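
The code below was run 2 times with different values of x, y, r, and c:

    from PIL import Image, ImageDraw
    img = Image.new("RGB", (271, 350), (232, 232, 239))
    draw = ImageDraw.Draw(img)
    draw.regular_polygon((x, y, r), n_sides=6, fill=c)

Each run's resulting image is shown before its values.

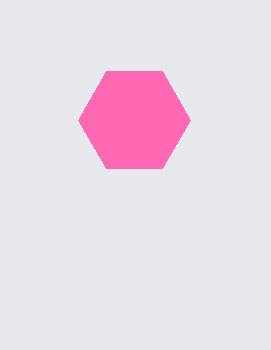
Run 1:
x = 134, y = 120, r = 56, c = 'hotpink'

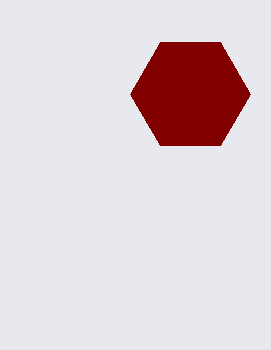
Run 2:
x = 190, y = 94, r = 60, c = 'maroon'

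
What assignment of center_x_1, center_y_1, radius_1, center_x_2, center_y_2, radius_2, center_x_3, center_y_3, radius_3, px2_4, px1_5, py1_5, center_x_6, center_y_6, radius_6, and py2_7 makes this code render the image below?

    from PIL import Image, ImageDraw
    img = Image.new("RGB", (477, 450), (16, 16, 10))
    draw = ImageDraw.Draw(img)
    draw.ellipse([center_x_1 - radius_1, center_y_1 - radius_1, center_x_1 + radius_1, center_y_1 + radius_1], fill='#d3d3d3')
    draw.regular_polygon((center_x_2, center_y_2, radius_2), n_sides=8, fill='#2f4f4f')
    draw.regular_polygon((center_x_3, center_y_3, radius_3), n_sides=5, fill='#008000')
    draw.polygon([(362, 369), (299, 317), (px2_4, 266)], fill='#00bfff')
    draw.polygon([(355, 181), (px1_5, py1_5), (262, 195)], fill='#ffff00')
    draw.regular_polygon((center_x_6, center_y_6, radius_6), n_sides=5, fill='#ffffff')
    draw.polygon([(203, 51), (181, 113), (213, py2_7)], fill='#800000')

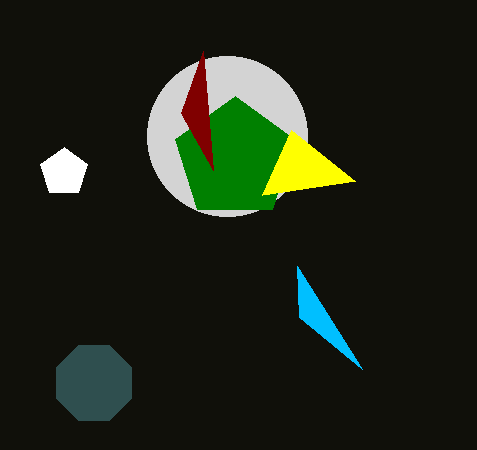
center_x_1 = 227; center_y_1 = 136; radius_1 = 80; center_x_2 = 94; center_y_2 = 383; radius_2 = 41; center_x_3 = 235; center_y_3 = 159; radius_3 = 63; px2_4 = 297; px1_5 = 291; py1_5 = 130; center_x_6 = 64; center_y_6 = 172; radius_6 = 25; py2_7 = 170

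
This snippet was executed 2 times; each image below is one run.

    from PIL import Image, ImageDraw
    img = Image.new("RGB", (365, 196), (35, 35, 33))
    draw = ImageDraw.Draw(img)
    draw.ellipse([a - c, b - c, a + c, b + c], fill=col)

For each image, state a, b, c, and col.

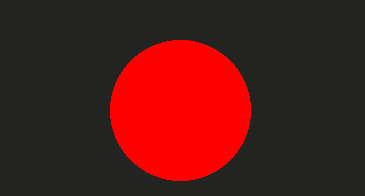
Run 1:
a = 180, b = 110, c = 70, col = 'red'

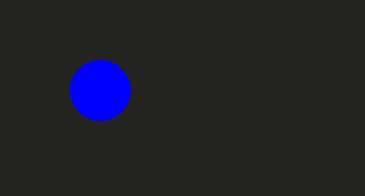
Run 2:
a = 100; b = 90; c = 30; col = 'blue'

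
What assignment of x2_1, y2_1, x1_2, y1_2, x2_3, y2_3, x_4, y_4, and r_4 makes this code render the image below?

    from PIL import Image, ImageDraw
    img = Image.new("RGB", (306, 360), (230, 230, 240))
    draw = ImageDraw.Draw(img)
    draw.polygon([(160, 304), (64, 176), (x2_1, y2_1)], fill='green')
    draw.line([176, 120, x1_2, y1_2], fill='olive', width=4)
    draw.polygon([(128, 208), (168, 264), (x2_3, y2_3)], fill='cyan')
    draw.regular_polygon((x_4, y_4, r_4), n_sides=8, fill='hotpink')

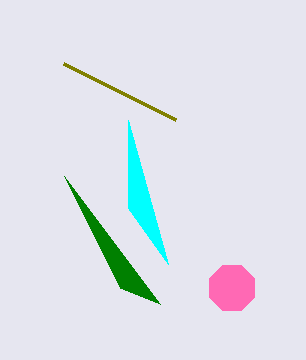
x2_1 = 120; y2_1 = 288; x1_2 = 64; y1_2 = 64; x2_3 = 128; y2_3 = 120; x_4 = 232; y_4 = 288; r_4 = 24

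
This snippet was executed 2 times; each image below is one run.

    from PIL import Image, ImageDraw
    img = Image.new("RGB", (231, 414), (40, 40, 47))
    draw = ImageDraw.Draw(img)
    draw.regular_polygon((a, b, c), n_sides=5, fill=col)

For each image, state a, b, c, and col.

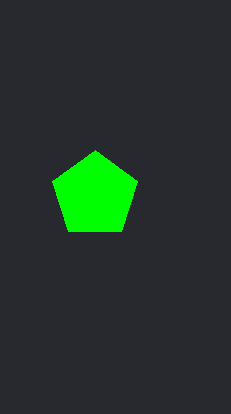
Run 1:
a = 95, b = 195, c = 45, col = 'lime'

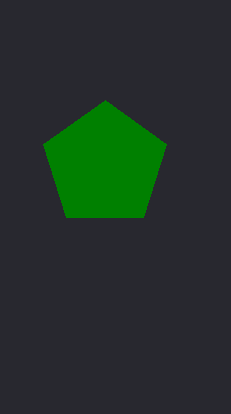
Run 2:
a = 105; b = 165; c = 65; col = 'green'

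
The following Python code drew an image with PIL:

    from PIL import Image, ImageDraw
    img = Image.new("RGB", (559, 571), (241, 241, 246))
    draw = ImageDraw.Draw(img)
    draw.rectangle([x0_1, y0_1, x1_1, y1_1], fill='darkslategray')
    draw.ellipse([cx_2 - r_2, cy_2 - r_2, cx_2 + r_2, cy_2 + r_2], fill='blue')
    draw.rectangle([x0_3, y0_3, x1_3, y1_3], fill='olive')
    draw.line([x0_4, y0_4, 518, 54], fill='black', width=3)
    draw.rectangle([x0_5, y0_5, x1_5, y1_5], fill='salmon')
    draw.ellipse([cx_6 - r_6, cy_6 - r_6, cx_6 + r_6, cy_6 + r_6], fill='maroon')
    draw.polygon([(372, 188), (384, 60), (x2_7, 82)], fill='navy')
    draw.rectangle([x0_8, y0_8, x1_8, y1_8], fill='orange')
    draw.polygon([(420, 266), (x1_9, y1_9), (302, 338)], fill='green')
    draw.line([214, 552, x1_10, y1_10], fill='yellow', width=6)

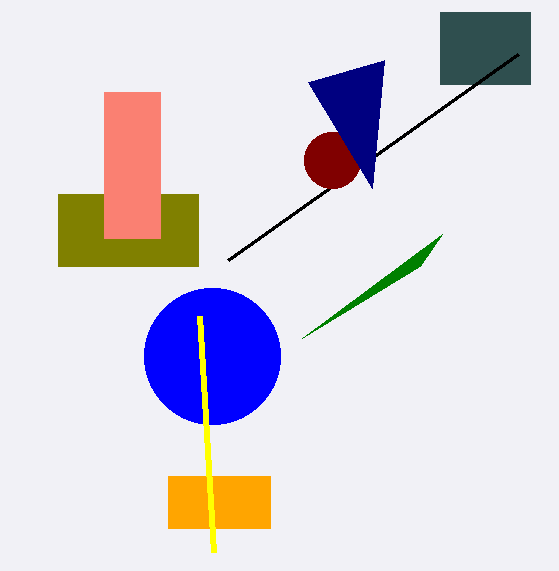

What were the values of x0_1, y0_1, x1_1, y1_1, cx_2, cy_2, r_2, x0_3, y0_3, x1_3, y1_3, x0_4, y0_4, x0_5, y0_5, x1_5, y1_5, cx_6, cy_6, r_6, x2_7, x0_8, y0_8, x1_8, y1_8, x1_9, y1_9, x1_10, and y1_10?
x0_1 = 440; y0_1 = 12; x1_1 = 530; y1_1 = 84; cx_2 = 212; cy_2 = 356; r_2 = 68; x0_3 = 58; y0_3 = 194; x1_3 = 198; y1_3 = 266; x0_4 = 228; y0_4 = 260; x0_5 = 104; y0_5 = 92; x1_5 = 160; y1_5 = 238; cx_6 = 332; cy_6 = 160; r_6 = 28; x2_7 = 308; x0_8 = 168; y0_8 = 476; x1_8 = 270; y1_8 = 528; x1_9 = 442; y1_9 = 234; x1_10 = 200; y1_10 = 316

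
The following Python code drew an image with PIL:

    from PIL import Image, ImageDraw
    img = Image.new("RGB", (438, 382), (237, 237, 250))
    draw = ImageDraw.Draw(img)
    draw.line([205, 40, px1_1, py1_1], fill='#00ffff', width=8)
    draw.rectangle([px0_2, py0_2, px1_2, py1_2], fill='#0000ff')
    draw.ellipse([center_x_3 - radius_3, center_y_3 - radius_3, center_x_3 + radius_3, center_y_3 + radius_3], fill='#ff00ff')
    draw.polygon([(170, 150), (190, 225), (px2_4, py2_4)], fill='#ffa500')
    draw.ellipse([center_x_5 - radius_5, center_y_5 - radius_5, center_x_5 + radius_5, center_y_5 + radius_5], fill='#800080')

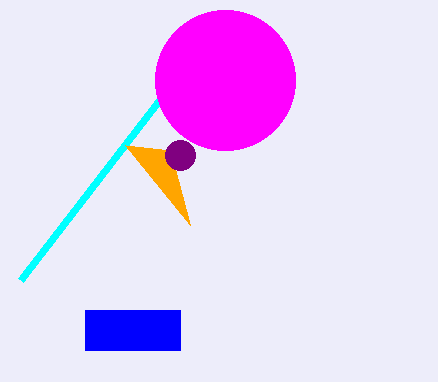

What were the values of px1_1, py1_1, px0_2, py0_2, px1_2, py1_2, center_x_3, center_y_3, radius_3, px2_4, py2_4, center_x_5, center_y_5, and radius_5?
px1_1 = 20
py1_1 = 280
px0_2 = 85
py0_2 = 310
px1_2 = 180
py1_2 = 350
center_x_3 = 225
center_y_3 = 80
radius_3 = 70
px2_4 = 125
py2_4 = 145
center_x_5 = 180
center_y_5 = 155
radius_5 = 15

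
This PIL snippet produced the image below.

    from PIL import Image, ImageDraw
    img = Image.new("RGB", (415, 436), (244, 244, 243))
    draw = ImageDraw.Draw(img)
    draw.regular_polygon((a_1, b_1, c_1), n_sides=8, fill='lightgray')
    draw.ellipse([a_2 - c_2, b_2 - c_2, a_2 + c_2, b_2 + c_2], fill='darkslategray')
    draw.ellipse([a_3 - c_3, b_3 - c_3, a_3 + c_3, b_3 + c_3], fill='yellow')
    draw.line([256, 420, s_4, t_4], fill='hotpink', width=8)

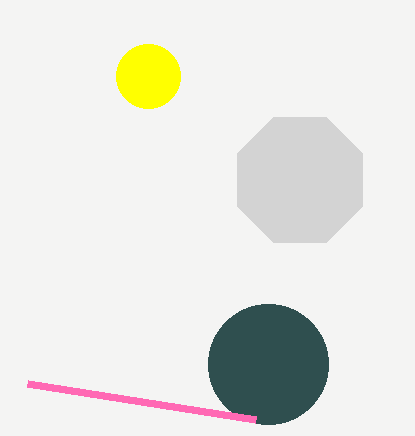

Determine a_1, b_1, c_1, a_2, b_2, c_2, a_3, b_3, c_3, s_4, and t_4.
a_1 = 300, b_1 = 180, c_1 = 68, a_2 = 268, b_2 = 364, c_2 = 60, a_3 = 148, b_3 = 76, c_3 = 32, s_4 = 28, t_4 = 384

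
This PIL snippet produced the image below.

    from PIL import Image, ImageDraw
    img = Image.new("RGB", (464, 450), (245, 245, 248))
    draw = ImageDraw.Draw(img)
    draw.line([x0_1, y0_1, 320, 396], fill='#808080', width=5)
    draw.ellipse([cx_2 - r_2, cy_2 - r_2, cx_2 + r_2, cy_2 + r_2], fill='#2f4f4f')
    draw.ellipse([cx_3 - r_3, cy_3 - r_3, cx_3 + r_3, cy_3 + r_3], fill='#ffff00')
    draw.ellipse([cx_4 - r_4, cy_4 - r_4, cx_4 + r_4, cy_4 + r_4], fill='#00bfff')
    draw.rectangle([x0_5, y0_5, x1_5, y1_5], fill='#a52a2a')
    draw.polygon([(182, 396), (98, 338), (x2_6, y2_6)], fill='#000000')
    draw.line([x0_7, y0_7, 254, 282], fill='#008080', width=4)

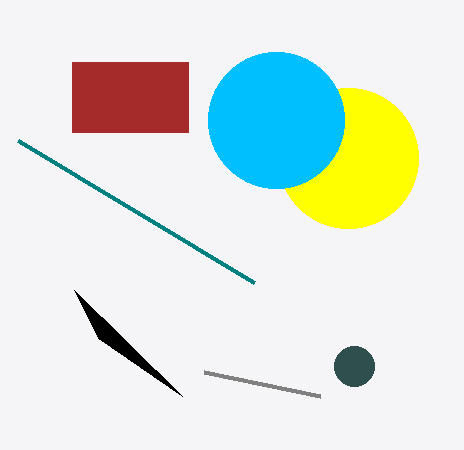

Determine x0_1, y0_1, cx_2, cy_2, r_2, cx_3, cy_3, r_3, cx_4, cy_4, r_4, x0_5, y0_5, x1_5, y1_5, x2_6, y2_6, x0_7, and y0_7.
x0_1 = 204, y0_1 = 372, cx_2 = 354, cy_2 = 366, r_2 = 20, cx_3 = 348, cy_3 = 158, r_3 = 70, cx_4 = 276, cy_4 = 120, r_4 = 68, x0_5 = 72, y0_5 = 62, x1_5 = 188, y1_5 = 132, x2_6 = 74, y2_6 = 290, x0_7 = 18, y0_7 = 140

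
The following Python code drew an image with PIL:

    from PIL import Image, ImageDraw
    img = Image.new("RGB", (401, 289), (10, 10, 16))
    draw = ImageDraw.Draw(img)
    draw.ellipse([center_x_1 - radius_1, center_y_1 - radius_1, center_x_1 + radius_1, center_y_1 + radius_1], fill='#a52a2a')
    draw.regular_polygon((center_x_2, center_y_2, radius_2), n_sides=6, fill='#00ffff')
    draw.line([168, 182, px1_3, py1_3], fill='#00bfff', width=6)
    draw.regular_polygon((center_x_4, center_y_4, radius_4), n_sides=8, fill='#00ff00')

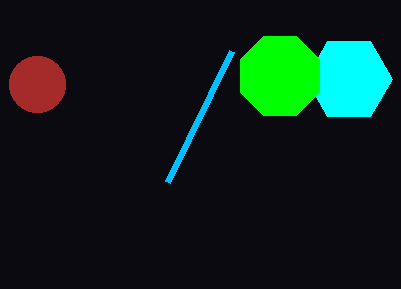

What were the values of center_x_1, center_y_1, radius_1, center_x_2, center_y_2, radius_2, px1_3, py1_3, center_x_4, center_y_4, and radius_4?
center_x_1 = 37; center_y_1 = 84; radius_1 = 28; center_x_2 = 349; center_y_2 = 79; radius_2 = 43; px1_3 = 232; py1_3 = 51; center_x_4 = 280; center_y_4 = 76; radius_4 = 43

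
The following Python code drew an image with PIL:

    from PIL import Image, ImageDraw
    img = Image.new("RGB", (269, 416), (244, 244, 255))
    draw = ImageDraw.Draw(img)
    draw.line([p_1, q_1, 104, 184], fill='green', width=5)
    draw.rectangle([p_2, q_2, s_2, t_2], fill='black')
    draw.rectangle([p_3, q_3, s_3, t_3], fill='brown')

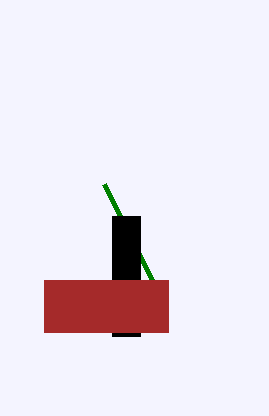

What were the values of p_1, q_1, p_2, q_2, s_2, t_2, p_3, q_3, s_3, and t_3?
p_1 = 152, q_1 = 280, p_2 = 112, q_2 = 216, s_2 = 140, t_2 = 336, p_3 = 44, q_3 = 280, s_3 = 168, t_3 = 332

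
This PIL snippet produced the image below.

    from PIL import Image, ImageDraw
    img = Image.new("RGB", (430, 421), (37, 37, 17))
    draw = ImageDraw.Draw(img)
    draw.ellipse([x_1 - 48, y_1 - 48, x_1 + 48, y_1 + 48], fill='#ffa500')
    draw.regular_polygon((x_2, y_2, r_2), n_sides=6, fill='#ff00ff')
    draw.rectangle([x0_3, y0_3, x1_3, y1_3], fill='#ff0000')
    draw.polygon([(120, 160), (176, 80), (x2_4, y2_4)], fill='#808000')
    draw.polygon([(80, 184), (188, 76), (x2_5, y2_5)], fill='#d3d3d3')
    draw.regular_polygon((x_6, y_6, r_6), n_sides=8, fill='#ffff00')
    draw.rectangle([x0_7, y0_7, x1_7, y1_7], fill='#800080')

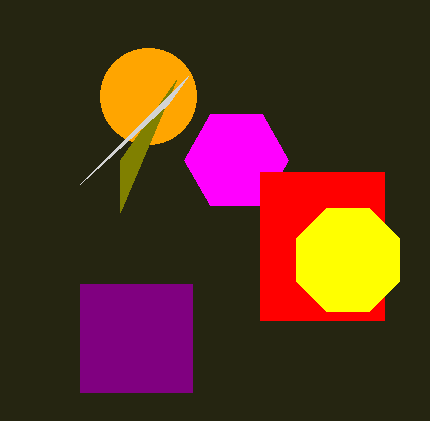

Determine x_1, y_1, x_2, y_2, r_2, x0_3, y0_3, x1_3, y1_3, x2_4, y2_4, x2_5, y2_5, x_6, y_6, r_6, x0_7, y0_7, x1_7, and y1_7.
x_1 = 148, y_1 = 96, x_2 = 236, y_2 = 160, r_2 = 52, x0_3 = 260, y0_3 = 172, x1_3 = 384, y1_3 = 320, x2_4 = 120, y2_4 = 212, x2_5 = 168, y2_5 = 104, x_6 = 348, y_6 = 260, r_6 = 56, x0_7 = 80, y0_7 = 284, x1_7 = 192, y1_7 = 392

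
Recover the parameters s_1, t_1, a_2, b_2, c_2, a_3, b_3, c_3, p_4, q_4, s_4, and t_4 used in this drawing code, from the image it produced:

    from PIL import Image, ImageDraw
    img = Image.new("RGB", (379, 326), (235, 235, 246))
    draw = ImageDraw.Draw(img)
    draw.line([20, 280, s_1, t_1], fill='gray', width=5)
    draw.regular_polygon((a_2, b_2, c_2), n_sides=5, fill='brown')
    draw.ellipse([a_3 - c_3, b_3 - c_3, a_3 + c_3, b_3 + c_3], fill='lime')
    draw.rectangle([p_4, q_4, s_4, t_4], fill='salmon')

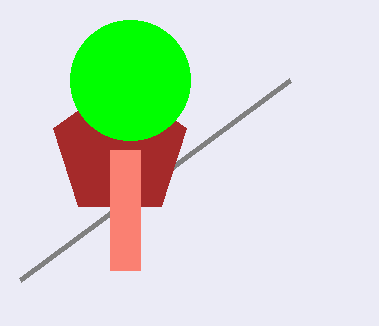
s_1 = 290; t_1 = 80; a_2 = 120; b_2 = 150; c_2 = 70; a_3 = 130; b_3 = 80; c_3 = 60; p_4 = 110; q_4 = 150; s_4 = 140; t_4 = 270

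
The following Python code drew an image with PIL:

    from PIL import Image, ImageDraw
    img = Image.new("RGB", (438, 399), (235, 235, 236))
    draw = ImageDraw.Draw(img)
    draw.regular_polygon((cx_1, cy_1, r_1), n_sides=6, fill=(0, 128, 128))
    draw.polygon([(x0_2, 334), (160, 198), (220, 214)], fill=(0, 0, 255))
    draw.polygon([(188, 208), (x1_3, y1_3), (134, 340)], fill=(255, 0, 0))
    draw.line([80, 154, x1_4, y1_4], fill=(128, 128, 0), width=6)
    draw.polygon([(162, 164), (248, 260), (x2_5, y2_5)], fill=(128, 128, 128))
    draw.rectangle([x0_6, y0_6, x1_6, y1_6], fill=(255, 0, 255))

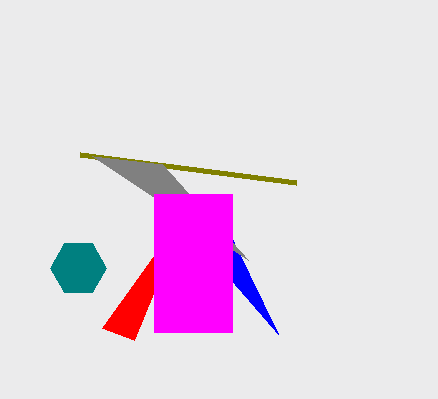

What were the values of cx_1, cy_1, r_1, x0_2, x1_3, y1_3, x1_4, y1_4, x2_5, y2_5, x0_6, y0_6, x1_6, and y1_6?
cx_1 = 78, cy_1 = 268, r_1 = 28, x0_2 = 278, x1_3 = 102, y1_3 = 328, x1_4 = 296, y1_4 = 182, x2_5 = 92, y2_5 = 156, x0_6 = 154, y0_6 = 194, x1_6 = 232, y1_6 = 332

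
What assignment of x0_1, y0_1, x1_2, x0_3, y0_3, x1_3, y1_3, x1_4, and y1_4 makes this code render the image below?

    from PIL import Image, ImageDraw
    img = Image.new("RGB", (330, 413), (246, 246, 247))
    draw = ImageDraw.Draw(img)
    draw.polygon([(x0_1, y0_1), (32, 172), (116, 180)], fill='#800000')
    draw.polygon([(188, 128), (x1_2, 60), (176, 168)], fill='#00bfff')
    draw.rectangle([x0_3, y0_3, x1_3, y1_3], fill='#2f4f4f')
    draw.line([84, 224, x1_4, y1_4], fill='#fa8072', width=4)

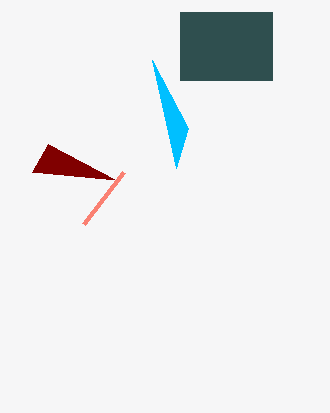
x0_1 = 48
y0_1 = 144
x1_2 = 152
x0_3 = 180
y0_3 = 12
x1_3 = 272
y1_3 = 80
x1_4 = 124
y1_4 = 172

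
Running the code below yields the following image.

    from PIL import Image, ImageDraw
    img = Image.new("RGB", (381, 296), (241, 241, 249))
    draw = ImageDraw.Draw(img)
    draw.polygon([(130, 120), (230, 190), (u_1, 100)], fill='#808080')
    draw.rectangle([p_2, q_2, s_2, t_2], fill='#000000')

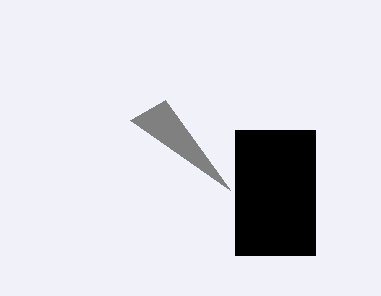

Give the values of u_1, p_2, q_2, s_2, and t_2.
u_1 = 165
p_2 = 235
q_2 = 130
s_2 = 315
t_2 = 255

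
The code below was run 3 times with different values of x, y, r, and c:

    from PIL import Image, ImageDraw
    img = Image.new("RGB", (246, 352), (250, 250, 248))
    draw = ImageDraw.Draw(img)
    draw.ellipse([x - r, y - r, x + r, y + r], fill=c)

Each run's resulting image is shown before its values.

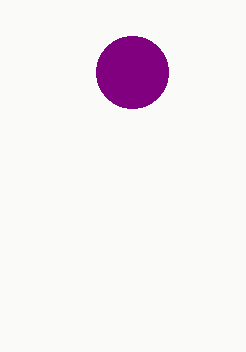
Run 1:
x = 132, y = 72, r = 36, c = 'purple'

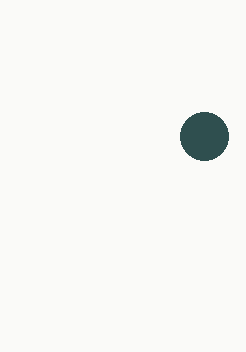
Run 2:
x = 204, y = 136, r = 24, c = 'darkslategray'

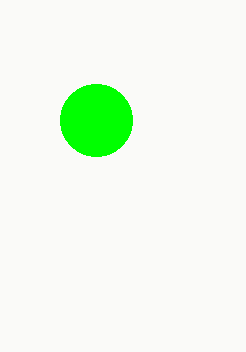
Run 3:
x = 96
y = 120
r = 36
c = 'lime'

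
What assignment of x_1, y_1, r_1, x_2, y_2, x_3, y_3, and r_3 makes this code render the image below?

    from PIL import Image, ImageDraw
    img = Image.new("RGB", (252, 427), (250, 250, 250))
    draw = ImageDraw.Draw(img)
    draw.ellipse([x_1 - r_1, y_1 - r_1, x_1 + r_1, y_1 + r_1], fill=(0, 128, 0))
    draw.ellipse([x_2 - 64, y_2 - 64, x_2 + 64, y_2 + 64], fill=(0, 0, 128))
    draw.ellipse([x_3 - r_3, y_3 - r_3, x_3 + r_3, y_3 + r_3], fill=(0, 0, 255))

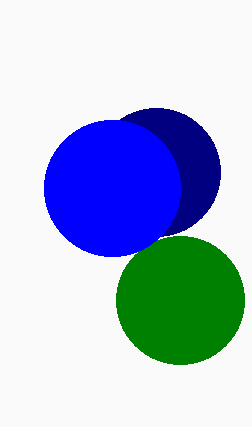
x_1 = 180, y_1 = 300, r_1 = 64, x_2 = 156, y_2 = 172, x_3 = 112, y_3 = 188, r_3 = 68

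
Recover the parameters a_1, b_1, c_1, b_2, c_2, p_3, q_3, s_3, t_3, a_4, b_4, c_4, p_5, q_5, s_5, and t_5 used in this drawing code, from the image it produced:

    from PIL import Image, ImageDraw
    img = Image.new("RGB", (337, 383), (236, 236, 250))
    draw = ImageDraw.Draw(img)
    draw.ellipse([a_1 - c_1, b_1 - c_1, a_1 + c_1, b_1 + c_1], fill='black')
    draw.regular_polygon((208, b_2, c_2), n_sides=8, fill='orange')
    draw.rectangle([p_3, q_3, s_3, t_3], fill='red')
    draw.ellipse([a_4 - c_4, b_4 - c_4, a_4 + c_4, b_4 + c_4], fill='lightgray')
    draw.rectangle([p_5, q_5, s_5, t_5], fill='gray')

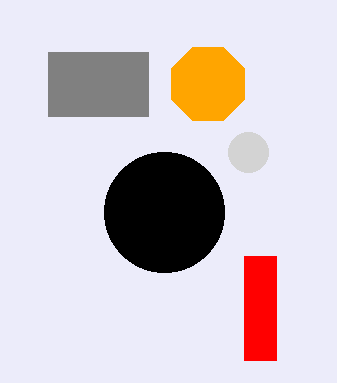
a_1 = 164
b_1 = 212
c_1 = 60
b_2 = 84
c_2 = 40
p_3 = 244
q_3 = 256
s_3 = 276
t_3 = 360
a_4 = 248
b_4 = 152
c_4 = 20
p_5 = 48
q_5 = 52
s_5 = 148
t_5 = 116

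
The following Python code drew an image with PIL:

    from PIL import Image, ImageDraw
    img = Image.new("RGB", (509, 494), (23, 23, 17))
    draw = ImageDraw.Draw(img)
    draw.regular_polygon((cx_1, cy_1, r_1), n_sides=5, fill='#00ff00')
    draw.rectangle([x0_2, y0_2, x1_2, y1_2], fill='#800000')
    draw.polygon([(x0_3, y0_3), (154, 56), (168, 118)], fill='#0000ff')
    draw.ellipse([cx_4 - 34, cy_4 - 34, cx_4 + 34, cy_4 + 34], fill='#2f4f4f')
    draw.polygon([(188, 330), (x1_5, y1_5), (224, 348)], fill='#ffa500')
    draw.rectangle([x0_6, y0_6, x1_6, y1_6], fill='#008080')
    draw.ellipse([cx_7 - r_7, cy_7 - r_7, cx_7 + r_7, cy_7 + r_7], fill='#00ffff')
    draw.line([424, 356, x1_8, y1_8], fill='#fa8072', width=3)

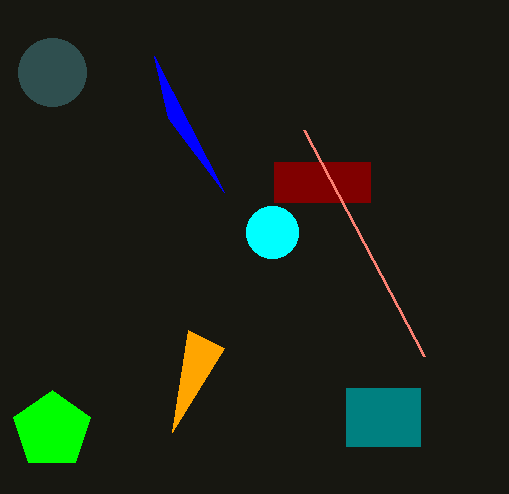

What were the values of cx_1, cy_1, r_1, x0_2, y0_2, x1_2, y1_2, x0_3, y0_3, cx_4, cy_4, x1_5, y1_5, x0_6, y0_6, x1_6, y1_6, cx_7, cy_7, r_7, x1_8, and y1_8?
cx_1 = 52, cy_1 = 430, r_1 = 40, x0_2 = 274, y0_2 = 162, x1_2 = 370, y1_2 = 202, x0_3 = 224, y0_3 = 192, cx_4 = 52, cy_4 = 72, x1_5 = 172, y1_5 = 432, x0_6 = 346, y0_6 = 388, x1_6 = 420, y1_6 = 446, cx_7 = 272, cy_7 = 232, r_7 = 26, x1_8 = 304, y1_8 = 130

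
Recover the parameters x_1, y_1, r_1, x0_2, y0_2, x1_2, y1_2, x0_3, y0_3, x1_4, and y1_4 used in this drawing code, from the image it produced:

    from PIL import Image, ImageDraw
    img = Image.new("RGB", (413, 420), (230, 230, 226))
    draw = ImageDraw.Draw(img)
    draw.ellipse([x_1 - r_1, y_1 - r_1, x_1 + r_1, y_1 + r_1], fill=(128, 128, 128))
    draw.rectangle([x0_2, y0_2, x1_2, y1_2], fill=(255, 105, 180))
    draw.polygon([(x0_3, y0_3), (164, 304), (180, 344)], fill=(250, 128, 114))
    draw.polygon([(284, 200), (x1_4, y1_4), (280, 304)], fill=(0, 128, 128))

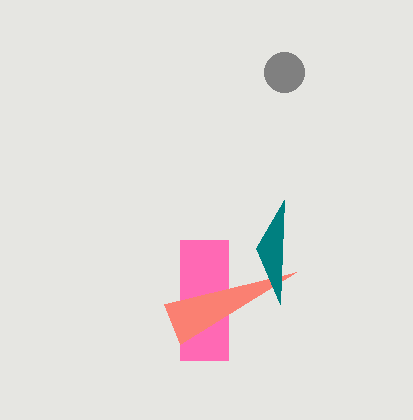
x_1 = 284; y_1 = 72; r_1 = 20; x0_2 = 180; y0_2 = 240; x1_2 = 228; y1_2 = 360; x0_3 = 296; y0_3 = 272; x1_4 = 256; y1_4 = 248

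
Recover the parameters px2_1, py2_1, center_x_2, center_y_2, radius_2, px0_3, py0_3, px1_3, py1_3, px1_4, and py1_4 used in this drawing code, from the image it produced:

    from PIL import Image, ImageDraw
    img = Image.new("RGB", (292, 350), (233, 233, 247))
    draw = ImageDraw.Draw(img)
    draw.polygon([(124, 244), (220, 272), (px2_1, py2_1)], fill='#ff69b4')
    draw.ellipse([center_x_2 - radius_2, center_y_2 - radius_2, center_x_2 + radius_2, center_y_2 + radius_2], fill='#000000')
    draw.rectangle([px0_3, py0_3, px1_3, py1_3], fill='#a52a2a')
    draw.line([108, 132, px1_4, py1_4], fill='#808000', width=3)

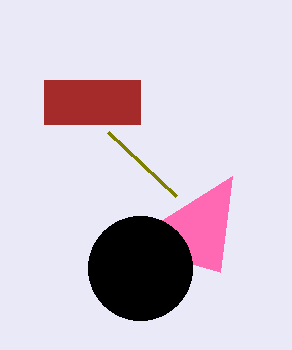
px2_1 = 232; py2_1 = 176; center_x_2 = 140; center_y_2 = 268; radius_2 = 52; px0_3 = 44; py0_3 = 80; px1_3 = 140; py1_3 = 124; px1_4 = 176; py1_4 = 196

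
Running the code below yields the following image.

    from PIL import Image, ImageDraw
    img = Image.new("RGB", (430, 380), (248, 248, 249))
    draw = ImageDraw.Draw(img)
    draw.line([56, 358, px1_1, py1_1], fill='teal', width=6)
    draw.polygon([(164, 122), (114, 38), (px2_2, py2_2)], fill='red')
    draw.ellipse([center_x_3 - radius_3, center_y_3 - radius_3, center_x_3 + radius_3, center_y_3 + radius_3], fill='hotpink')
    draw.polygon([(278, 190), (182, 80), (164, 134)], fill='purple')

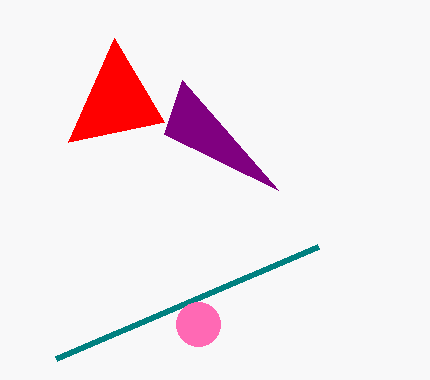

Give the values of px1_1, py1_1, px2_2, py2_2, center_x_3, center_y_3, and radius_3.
px1_1 = 318
py1_1 = 246
px2_2 = 68
py2_2 = 142
center_x_3 = 198
center_y_3 = 324
radius_3 = 22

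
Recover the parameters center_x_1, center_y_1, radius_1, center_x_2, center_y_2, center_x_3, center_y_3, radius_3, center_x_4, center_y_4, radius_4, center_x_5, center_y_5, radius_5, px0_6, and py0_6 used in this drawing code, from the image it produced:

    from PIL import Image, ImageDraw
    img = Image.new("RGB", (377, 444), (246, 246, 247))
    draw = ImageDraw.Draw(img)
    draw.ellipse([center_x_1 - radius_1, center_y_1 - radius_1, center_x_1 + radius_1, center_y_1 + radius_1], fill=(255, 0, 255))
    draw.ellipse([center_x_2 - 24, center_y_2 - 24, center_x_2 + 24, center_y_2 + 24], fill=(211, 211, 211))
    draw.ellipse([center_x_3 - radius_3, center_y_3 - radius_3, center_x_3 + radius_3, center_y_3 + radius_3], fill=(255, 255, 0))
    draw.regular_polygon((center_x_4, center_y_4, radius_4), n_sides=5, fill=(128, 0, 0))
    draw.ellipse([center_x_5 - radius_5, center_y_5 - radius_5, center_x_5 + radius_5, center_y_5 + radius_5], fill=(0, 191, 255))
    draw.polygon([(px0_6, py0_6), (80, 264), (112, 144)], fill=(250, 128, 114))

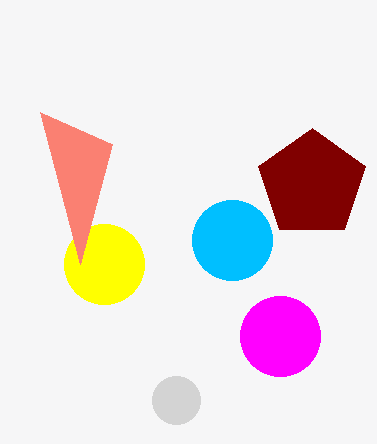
center_x_1 = 280; center_y_1 = 336; radius_1 = 40; center_x_2 = 176; center_y_2 = 400; center_x_3 = 104; center_y_3 = 264; radius_3 = 40; center_x_4 = 312; center_y_4 = 184; radius_4 = 56; center_x_5 = 232; center_y_5 = 240; radius_5 = 40; px0_6 = 40; py0_6 = 112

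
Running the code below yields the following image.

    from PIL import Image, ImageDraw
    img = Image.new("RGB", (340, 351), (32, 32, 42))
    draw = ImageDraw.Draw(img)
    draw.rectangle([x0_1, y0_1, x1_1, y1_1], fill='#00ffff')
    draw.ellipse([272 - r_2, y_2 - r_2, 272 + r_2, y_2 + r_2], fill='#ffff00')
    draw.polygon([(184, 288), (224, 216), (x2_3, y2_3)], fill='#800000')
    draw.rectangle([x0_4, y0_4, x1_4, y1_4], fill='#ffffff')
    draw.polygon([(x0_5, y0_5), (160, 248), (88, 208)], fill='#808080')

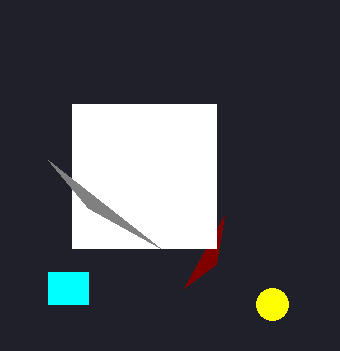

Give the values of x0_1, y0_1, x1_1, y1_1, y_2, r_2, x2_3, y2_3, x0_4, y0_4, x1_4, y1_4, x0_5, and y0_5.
x0_1 = 48
y0_1 = 272
x1_1 = 88
y1_1 = 304
y_2 = 304
r_2 = 16
x2_3 = 216
y2_3 = 264
x0_4 = 72
y0_4 = 104
x1_4 = 216
y1_4 = 248
x0_5 = 48
y0_5 = 160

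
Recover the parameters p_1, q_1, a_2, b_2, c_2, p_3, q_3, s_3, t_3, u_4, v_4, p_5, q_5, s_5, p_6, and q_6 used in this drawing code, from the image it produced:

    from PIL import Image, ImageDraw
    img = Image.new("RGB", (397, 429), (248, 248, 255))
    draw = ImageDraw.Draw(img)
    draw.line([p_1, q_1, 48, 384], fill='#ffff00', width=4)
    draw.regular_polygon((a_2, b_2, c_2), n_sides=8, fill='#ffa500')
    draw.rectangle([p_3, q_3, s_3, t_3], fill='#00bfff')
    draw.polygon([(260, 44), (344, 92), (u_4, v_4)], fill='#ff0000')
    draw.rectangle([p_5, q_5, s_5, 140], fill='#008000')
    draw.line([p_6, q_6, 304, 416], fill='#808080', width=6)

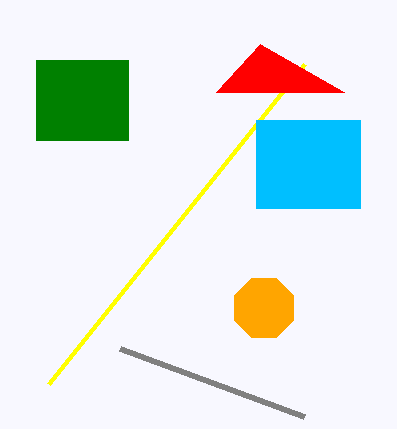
p_1 = 304; q_1 = 64; a_2 = 264; b_2 = 308; c_2 = 32; p_3 = 256; q_3 = 120; s_3 = 360; t_3 = 208; u_4 = 216; v_4 = 92; p_5 = 36; q_5 = 60; s_5 = 128; p_6 = 120; q_6 = 348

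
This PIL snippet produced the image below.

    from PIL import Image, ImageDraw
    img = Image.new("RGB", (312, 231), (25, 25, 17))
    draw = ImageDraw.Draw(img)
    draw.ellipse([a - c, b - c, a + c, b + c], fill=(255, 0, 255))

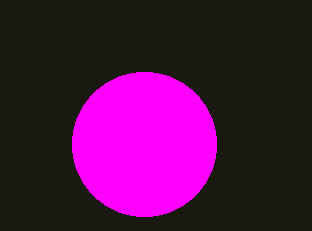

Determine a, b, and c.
a = 144
b = 144
c = 72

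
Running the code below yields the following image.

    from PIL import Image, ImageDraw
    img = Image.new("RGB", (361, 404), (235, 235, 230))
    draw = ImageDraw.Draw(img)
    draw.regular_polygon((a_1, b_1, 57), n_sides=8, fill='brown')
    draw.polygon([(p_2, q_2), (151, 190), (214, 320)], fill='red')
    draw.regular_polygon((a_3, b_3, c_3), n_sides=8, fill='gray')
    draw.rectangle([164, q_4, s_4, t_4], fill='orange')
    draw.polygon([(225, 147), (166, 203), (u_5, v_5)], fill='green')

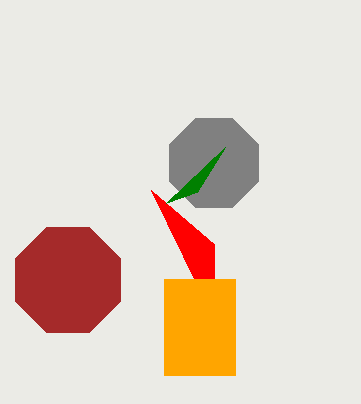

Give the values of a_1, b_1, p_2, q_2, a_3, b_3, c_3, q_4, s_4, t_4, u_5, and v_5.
a_1 = 68, b_1 = 280, p_2 = 214, q_2 = 244, a_3 = 214, b_3 = 163, c_3 = 48, q_4 = 279, s_4 = 235, t_4 = 375, u_5 = 197, v_5 = 192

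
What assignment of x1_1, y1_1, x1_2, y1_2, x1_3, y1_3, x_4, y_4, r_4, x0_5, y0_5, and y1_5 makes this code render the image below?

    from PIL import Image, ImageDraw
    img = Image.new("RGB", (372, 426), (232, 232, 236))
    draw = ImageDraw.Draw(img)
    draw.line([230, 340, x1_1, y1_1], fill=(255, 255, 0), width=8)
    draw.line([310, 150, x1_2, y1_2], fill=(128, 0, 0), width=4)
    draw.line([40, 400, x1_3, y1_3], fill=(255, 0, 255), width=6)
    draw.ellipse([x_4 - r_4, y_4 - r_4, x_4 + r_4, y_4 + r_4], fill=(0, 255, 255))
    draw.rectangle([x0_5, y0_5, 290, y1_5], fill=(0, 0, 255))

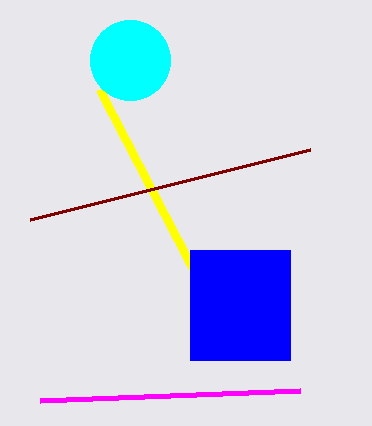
x1_1 = 100; y1_1 = 90; x1_2 = 30; y1_2 = 220; x1_3 = 300; y1_3 = 390; x_4 = 130; y_4 = 60; r_4 = 40; x0_5 = 190; y0_5 = 250; y1_5 = 360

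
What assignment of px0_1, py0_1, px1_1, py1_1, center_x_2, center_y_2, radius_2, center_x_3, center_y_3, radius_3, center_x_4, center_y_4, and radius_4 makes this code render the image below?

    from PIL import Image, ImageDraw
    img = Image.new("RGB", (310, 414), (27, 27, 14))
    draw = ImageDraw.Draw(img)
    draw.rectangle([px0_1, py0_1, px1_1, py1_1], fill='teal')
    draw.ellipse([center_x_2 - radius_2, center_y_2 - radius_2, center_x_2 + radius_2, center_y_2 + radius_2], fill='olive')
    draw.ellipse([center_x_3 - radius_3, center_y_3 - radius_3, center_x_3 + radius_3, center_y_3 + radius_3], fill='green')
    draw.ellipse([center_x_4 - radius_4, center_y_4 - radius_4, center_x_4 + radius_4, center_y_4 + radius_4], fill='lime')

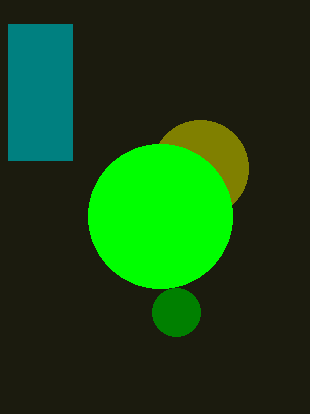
px0_1 = 8
py0_1 = 24
px1_1 = 72
py1_1 = 160
center_x_2 = 200
center_y_2 = 168
radius_2 = 48
center_x_3 = 176
center_y_3 = 312
radius_3 = 24
center_x_4 = 160
center_y_4 = 216
radius_4 = 72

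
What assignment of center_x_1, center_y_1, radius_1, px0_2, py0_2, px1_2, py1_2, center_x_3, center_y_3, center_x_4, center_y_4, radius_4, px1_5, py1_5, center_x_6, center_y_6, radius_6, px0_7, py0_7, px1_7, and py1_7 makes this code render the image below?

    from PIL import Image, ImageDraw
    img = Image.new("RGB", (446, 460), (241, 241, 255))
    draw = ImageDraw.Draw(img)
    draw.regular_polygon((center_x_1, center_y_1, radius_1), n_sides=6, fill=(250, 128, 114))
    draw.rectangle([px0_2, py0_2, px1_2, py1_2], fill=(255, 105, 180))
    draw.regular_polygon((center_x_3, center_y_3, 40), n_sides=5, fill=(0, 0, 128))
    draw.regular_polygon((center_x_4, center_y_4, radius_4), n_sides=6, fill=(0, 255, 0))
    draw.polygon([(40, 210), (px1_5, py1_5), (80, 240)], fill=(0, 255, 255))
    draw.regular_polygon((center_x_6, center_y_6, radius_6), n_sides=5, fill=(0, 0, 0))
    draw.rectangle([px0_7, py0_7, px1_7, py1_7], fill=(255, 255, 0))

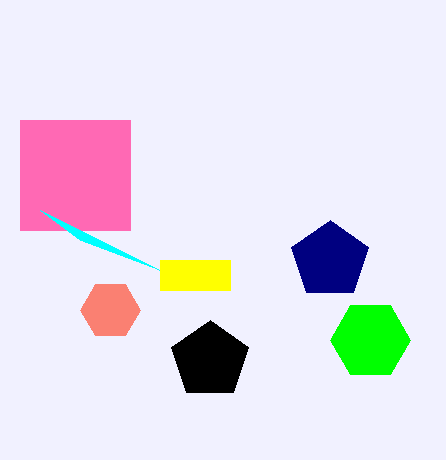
center_x_1 = 110, center_y_1 = 310, radius_1 = 30, px0_2 = 20, py0_2 = 120, px1_2 = 130, py1_2 = 230, center_x_3 = 330, center_y_3 = 260, center_x_4 = 370, center_y_4 = 340, radius_4 = 40, px1_5 = 160, py1_5 = 270, center_x_6 = 210, center_y_6 = 360, radius_6 = 40, px0_7 = 160, py0_7 = 260, px1_7 = 230, py1_7 = 290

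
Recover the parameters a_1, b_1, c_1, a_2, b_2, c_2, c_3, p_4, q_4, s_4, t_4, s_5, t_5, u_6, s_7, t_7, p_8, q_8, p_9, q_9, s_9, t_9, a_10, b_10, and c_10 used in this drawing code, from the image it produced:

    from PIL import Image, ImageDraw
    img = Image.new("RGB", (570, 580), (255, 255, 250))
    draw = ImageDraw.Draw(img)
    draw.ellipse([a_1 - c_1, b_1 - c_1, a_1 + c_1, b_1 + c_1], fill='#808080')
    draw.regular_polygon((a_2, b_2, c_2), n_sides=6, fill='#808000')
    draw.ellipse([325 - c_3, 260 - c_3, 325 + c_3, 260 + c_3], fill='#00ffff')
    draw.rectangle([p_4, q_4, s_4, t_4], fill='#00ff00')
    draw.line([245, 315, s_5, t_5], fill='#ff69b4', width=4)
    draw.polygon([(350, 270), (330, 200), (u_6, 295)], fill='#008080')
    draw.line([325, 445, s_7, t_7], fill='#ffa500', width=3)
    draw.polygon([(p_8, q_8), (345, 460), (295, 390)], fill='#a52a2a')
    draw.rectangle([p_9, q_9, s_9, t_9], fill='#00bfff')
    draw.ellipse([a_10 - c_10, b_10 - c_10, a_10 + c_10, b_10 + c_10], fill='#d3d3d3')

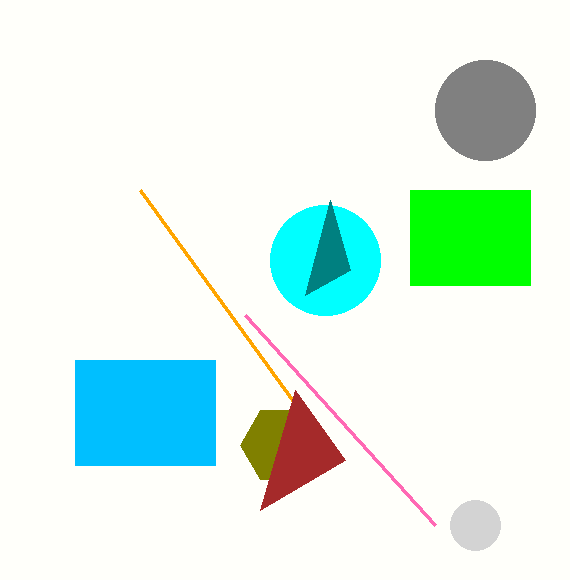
a_1 = 485
b_1 = 110
c_1 = 50
a_2 = 280
b_2 = 445
c_2 = 40
c_3 = 55
p_4 = 410
q_4 = 190
s_4 = 530
t_4 = 285
s_5 = 435
t_5 = 525
u_6 = 305
s_7 = 140
t_7 = 190
p_8 = 260
q_8 = 510
p_9 = 75
q_9 = 360
s_9 = 215
t_9 = 465
a_10 = 475
b_10 = 525
c_10 = 25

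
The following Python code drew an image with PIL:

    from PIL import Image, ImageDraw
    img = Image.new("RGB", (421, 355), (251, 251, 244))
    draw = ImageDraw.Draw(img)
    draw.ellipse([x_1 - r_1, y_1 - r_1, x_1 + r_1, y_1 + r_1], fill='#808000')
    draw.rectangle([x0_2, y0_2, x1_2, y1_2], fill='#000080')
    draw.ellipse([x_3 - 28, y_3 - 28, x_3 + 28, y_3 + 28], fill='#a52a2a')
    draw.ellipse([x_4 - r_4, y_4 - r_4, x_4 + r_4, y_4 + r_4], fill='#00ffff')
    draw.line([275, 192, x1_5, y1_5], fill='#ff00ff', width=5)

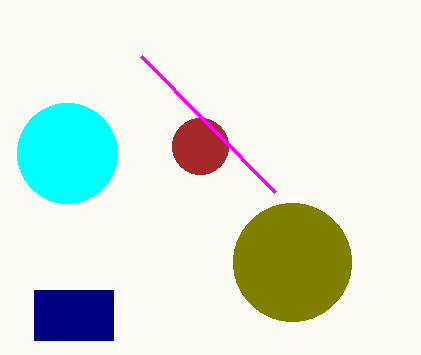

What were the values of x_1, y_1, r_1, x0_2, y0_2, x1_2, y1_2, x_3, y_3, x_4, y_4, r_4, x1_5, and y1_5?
x_1 = 292; y_1 = 262; r_1 = 59; x0_2 = 34; y0_2 = 290; x1_2 = 113; y1_2 = 340; x_3 = 200; y_3 = 146; x_4 = 67; y_4 = 153; r_4 = 50; x1_5 = 141; y1_5 = 56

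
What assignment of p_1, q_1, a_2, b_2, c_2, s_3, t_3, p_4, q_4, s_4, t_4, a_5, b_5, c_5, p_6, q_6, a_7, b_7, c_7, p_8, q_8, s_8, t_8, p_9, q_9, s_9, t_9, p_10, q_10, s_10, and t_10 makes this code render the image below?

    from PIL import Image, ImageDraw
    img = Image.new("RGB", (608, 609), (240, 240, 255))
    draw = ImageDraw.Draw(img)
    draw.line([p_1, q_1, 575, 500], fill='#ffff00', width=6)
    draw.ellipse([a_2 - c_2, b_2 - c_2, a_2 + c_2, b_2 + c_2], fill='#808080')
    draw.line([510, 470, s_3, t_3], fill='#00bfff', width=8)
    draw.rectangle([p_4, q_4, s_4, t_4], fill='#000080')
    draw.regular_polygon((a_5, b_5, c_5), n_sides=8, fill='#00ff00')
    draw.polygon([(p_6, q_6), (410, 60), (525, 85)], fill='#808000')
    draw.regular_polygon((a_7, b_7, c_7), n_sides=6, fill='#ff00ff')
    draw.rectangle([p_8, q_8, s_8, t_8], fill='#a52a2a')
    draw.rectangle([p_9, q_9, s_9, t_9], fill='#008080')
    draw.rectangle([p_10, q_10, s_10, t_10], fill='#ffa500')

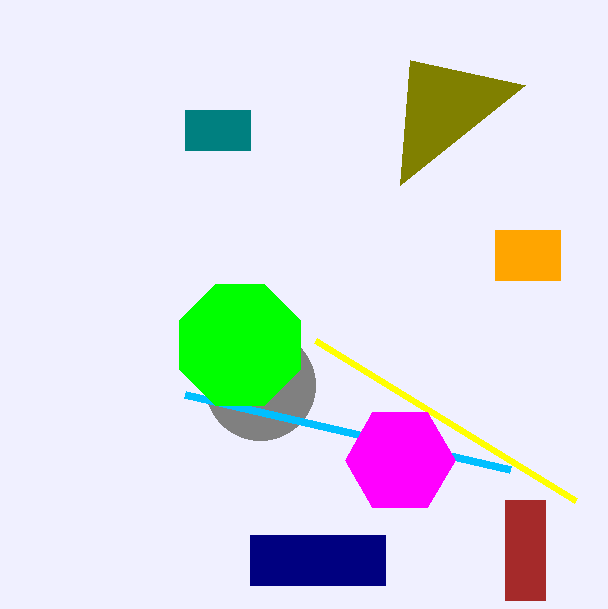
p_1 = 315
q_1 = 340
a_2 = 260
b_2 = 385
c_2 = 55
s_3 = 185
t_3 = 395
p_4 = 250
q_4 = 535
s_4 = 385
t_4 = 585
a_5 = 240
b_5 = 345
c_5 = 65
p_6 = 400
q_6 = 185
a_7 = 400
b_7 = 460
c_7 = 55
p_8 = 505
q_8 = 500
s_8 = 545
t_8 = 600
p_9 = 185
q_9 = 110
s_9 = 250
t_9 = 150
p_10 = 495
q_10 = 230
s_10 = 560
t_10 = 280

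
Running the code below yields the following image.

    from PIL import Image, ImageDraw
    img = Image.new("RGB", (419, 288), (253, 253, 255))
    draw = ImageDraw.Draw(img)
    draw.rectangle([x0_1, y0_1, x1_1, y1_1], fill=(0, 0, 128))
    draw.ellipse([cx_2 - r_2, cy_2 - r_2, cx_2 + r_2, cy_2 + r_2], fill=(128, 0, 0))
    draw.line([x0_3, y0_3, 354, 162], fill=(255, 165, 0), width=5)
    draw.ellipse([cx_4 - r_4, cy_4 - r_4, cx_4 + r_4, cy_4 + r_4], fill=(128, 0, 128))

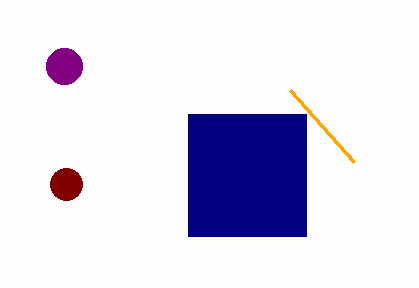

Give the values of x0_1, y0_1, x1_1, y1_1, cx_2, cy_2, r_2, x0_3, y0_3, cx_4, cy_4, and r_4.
x0_1 = 188; y0_1 = 114; x1_1 = 306; y1_1 = 236; cx_2 = 66; cy_2 = 184; r_2 = 16; x0_3 = 290; y0_3 = 90; cx_4 = 64; cy_4 = 66; r_4 = 18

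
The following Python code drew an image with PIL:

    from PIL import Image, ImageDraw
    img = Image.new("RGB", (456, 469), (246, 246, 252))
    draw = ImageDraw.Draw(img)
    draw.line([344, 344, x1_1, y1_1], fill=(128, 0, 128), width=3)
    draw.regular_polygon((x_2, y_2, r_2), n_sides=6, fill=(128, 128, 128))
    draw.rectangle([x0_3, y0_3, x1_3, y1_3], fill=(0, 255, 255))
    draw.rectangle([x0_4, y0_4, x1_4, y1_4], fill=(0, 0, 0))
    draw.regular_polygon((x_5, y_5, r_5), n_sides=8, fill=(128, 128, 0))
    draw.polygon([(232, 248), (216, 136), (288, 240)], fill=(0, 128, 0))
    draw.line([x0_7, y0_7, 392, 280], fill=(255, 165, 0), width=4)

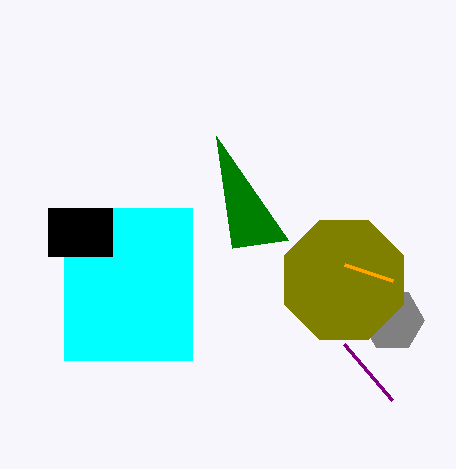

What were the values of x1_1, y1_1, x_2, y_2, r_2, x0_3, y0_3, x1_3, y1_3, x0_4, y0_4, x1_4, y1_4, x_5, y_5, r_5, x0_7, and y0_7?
x1_1 = 392
y1_1 = 400
x_2 = 392
y_2 = 320
r_2 = 32
x0_3 = 64
y0_3 = 208
x1_3 = 192
y1_3 = 360
x0_4 = 48
y0_4 = 208
x1_4 = 112
y1_4 = 256
x_5 = 344
y_5 = 280
r_5 = 64
x0_7 = 344
y0_7 = 264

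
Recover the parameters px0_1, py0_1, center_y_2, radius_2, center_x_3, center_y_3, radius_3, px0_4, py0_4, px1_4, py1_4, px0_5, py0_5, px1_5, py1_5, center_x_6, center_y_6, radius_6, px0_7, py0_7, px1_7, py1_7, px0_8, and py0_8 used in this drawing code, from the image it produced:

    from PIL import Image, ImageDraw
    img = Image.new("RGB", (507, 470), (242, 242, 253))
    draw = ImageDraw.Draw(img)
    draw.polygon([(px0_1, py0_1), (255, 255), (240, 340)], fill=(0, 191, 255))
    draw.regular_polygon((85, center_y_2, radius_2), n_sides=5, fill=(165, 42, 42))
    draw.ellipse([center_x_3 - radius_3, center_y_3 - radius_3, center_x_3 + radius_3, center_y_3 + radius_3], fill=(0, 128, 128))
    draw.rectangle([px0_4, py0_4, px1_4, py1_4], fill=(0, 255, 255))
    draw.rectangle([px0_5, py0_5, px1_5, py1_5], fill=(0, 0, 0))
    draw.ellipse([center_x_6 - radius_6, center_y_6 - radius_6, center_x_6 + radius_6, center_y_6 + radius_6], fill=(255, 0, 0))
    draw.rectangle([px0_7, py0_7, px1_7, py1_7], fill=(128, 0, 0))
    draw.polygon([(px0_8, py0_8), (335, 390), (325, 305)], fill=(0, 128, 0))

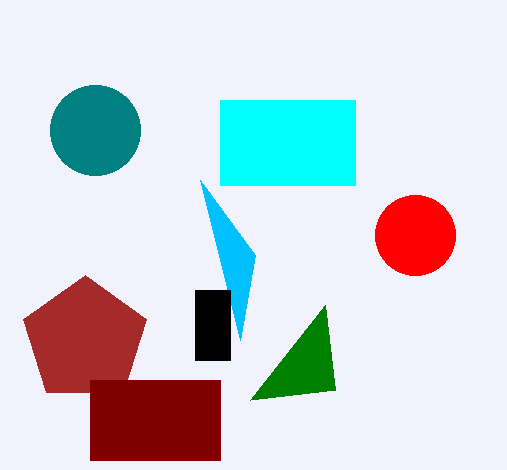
px0_1 = 200; py0_1 = 180; center_y_2 = 340; radius_2 = 65; center_x_3 = 95; center_y_3 = 130; radius_3 = 45; px0_4 = 220; py0_4 = 100; px1_4 = 355; py1_4 = 185; px0_5 = 195; py0_5 = 290; px1_5 = 230; py1_5 = 360; center_x_6 = 415; center_y_6 = 235; radius_6 = 40; px0_7 = 90; py0_7 = 380; px1_7 = 220; py1_7 = 460; px0_8 = 250; py0_8 = 400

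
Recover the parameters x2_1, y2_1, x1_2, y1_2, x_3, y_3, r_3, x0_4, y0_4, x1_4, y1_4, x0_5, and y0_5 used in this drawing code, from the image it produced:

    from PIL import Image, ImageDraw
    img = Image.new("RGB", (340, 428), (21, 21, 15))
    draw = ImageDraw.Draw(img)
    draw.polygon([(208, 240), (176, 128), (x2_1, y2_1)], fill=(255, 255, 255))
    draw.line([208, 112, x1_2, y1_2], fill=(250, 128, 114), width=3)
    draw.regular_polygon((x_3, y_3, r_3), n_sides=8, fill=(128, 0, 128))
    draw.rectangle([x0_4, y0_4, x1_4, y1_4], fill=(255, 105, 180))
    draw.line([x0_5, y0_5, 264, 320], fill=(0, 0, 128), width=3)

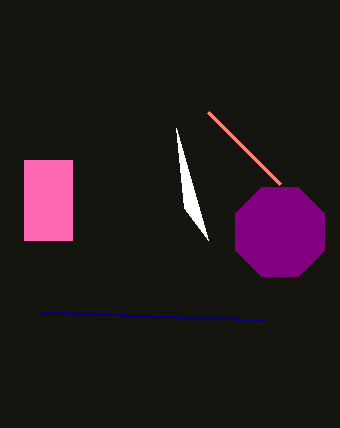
x2_1 = 184; y2_1 = 208; x1_2 = 280; y1_2 = 184; x_3 = 280; y_3 = 232; r_3 = 48; x0_4 = 24; y0_4 = 160; x1_4 = 72; y1_4 = 240; x0_5 = 40; y0_5 = 312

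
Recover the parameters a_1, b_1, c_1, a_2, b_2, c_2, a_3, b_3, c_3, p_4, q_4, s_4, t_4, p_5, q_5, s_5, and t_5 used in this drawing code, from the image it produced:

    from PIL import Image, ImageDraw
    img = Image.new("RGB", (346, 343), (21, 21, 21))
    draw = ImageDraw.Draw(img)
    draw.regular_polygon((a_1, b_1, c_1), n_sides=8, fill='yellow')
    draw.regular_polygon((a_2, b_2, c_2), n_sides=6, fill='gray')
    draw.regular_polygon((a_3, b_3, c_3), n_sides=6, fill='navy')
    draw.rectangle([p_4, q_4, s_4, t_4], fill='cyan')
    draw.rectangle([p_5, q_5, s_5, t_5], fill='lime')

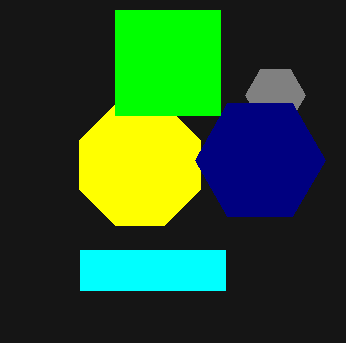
a_1 = 140, b_1 = 165, c_1 = 65, a_2 = 275, b_2 = 95, c_2 = 30, a_3 = 260, b_3 = 160, c_3 = 65, p_4 = 80, q_4 = 250, s_4 = 225, t_4 = 290, p_5 = 115, q_5 = 10, s_5 = 220, t_5 = 115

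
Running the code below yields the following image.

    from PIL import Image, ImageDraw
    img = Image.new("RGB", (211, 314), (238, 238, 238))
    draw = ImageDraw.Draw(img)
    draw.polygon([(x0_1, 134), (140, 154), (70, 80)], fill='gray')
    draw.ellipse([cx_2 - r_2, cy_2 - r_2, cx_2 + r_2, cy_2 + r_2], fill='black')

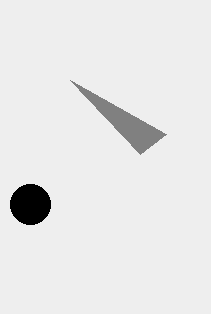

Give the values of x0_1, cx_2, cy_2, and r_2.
x0_1 = 166; cx_2 = 30; cy_2 = 204; r_2 = 20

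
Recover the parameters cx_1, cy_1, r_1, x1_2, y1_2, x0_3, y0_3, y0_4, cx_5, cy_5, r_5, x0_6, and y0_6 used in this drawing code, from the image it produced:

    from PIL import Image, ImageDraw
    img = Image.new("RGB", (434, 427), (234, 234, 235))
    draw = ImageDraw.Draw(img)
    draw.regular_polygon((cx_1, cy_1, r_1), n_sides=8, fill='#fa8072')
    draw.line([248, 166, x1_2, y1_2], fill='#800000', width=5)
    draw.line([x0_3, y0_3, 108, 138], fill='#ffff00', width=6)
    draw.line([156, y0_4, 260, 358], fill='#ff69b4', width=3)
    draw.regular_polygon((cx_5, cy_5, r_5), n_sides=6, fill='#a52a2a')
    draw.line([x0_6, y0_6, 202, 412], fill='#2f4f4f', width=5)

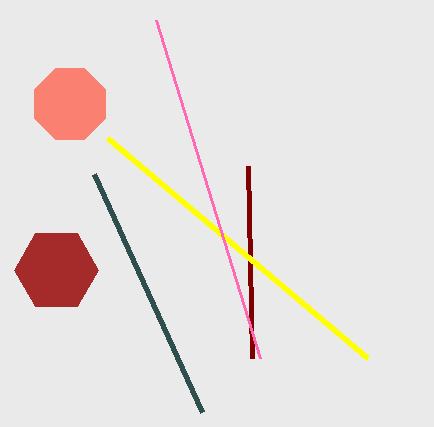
cx_1 = 70, cy_1 = 104, r_1 = 38, x1_2 = 252, y1_2 = 358, x0_3 = 368, y0_3 = 358, y0_4 = 20, cx_5 = 56, cy_5 = 270, r_5 = 42, x0_6 = 94, y0_6 = 174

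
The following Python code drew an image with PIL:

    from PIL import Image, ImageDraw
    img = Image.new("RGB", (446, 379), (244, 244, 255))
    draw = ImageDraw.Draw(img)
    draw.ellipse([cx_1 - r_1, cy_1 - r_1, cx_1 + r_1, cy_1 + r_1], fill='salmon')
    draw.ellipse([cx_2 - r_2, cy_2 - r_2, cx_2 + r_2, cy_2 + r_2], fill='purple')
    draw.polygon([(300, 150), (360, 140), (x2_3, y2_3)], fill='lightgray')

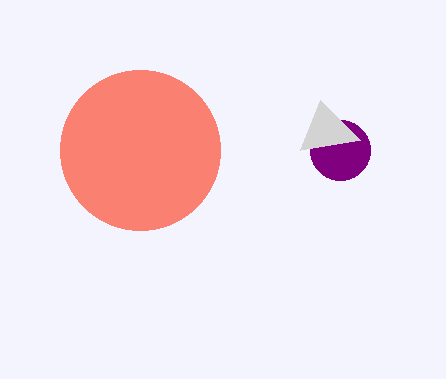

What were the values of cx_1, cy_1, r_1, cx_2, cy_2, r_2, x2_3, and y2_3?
cx_1 = 140, cy_1 = 150, r_1 = 80, cx_2 = 340, cy_2 = 150, r_2 = 30, x2_3 = 320, y2_3 = 100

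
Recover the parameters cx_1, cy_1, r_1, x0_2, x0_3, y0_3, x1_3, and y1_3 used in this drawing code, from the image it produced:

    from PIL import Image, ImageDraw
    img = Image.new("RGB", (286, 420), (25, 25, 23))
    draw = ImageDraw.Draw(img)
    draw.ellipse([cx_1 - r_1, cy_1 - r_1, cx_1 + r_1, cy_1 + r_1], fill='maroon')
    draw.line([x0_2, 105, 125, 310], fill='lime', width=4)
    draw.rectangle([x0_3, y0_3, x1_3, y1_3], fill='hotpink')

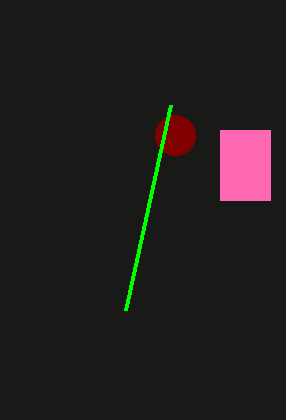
cx_1 = 175
cy_1 = 135
r_1 = 20
x0_2 = 170
x0_3 = 220
y0_3 = 130
x1_3 = 270
y1_3 = 200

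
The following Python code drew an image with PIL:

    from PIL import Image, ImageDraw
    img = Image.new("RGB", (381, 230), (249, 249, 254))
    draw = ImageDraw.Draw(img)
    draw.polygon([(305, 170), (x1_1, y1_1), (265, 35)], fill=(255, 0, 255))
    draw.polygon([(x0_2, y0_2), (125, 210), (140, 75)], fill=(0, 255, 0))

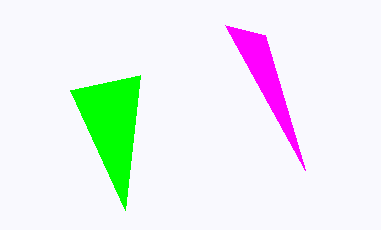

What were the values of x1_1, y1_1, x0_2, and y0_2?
x1_1 = 225, y1_1 = 25, x0_2 = 70, y0_2 = 90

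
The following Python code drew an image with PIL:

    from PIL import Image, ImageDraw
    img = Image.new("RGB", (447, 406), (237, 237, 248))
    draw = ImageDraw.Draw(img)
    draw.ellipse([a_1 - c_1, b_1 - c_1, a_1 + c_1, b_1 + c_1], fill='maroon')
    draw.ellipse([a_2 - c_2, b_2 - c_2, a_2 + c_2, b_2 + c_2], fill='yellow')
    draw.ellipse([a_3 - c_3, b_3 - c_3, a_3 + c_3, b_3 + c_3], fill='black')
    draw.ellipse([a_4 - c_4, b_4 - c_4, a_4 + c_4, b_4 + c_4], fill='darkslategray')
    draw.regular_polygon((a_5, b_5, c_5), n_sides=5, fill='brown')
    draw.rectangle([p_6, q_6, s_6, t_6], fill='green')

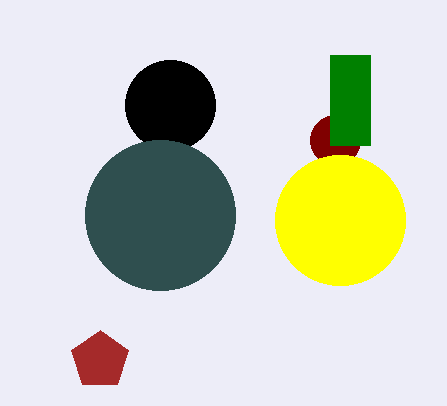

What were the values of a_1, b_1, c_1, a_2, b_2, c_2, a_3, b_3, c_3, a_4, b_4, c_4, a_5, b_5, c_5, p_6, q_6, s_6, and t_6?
a_1 = 335, b_1 = 140, c_1 = 25, a_2 = 340, b_2 = 220, c_2 = 65, a_3 = 170, b_3 = 105, c_3 = 45, a_4 = 160, b_4 = 215, c_4 = 75, a_5 = 100, b_5 = 360, c_5 = 30, p_6 = 330, q_6 = 55, s_6 = 370, t_6 = 145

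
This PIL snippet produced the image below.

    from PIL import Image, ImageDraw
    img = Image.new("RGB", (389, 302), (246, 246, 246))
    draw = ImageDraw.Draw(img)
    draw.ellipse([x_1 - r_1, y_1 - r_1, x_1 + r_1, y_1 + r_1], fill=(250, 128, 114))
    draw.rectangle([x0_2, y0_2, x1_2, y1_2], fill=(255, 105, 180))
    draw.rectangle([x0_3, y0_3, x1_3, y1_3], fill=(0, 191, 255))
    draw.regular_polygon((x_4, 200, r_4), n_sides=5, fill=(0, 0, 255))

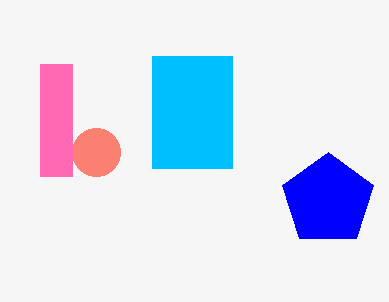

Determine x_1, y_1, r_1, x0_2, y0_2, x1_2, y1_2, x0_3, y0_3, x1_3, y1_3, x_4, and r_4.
x_1 = 96
y_1 = 152
r_1 = 24
x0_2 = 40
y0_2 = 64
x1_2 = 72
y1_2 = 176
x0_3 = 152
y0_3 = 56
x1_3 = 232
y1_3 = 168
x_4 = 328
r_4 = 48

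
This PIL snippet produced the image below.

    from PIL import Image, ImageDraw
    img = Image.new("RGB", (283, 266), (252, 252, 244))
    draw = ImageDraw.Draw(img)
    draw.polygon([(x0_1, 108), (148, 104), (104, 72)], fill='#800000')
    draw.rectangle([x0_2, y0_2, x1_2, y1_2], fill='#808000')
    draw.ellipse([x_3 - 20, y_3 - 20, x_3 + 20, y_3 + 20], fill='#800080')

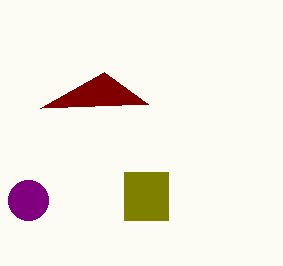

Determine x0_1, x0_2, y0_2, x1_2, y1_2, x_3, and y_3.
x0_1 = 40
x0_2 = 124
y0_2 = 172
x1_2 = 168
y1_2 = 220
x_3 = 28
y_3 = 200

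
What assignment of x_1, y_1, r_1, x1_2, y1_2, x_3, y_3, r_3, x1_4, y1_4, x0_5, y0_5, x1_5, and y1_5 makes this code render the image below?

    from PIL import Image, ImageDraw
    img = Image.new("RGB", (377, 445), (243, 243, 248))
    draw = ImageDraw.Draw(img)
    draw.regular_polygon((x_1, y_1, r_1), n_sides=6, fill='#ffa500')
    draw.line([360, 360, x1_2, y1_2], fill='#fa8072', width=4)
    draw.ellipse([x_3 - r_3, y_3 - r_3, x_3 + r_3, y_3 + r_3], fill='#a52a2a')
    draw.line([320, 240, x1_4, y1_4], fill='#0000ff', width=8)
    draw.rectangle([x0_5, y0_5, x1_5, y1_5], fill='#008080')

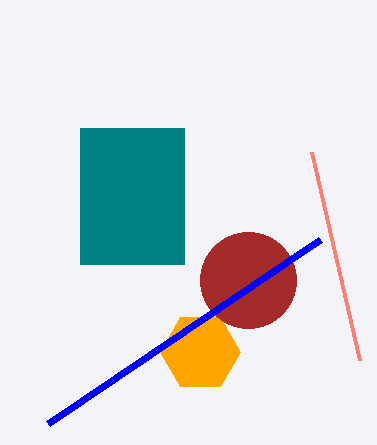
x_1 = 200
y_1 = 352
r_1 = 40
x1_2 = 312
y1_2 = 152
x_3 = 248
y_3 = 280
r_3 = 48
x1_4 = 48
y1_4 = 424
x0_5 = 80
y0_5 = 128
x1_5 = 184
y1_5 = 264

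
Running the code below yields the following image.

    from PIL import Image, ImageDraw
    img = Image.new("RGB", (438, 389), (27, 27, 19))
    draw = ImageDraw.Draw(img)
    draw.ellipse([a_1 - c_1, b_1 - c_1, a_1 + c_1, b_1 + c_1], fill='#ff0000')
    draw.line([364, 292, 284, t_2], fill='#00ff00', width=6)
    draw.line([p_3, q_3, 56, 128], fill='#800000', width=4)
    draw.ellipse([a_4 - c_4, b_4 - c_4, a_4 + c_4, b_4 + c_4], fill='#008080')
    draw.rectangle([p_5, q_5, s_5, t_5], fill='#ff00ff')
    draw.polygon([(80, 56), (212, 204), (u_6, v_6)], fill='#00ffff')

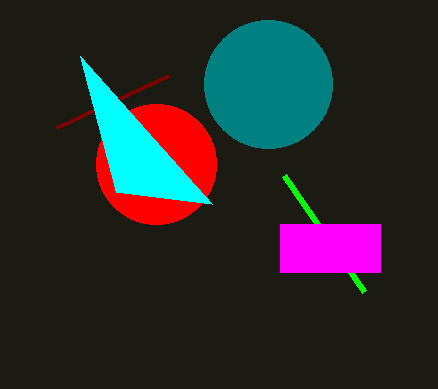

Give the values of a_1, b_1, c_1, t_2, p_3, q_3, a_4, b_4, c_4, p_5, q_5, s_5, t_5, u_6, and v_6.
a_1 = 156
b_1 = 164
c_1 = 60
t_2 = 176
p_3 = 168
q_3 = 76
a_4 = 268
b_4 = 84
c_4 = 64
p_5 = 280
q_5 = 224
s_5 = 380
t_5 = 272
u_6 = 116
v_6 = 192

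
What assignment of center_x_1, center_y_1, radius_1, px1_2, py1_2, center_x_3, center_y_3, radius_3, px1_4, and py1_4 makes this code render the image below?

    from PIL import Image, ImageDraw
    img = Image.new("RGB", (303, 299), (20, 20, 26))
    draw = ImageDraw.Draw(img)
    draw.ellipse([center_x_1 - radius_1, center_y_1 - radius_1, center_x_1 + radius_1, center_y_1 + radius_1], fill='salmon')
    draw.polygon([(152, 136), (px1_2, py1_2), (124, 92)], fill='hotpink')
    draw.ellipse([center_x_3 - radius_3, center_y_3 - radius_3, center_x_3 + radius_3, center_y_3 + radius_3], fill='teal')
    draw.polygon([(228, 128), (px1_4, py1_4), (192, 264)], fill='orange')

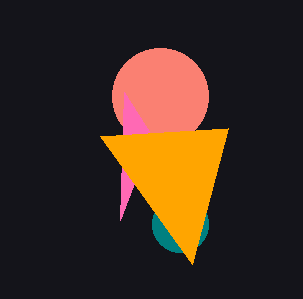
center_x_1 = 160; center_y_1 = 96; radius_1 = 48; px1_2 = 120; py1_2 = 220; center_x_3 = 180; center_y_3 = 224; radius_3 = 28; px1_4 = 100; py1_4 = 136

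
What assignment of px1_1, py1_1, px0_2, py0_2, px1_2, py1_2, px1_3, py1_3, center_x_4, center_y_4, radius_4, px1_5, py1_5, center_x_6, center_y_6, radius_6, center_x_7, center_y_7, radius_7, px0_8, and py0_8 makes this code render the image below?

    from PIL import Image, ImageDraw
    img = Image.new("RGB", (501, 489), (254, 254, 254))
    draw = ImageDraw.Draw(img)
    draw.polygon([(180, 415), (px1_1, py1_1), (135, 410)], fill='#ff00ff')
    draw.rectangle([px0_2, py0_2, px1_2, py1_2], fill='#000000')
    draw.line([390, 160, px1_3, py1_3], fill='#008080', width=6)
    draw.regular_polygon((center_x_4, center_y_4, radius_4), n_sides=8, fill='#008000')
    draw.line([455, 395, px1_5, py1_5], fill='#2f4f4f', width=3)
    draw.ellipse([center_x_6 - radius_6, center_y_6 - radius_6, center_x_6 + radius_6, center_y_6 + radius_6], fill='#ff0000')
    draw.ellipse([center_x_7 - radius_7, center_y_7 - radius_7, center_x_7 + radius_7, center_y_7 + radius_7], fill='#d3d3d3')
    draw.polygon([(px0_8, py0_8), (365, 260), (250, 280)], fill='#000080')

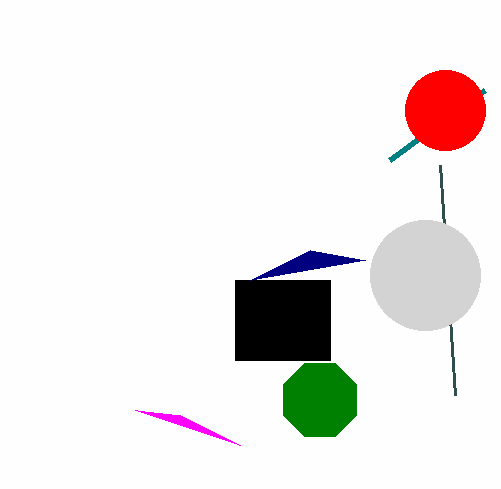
px1_1 = 240, py1_1 = 445, px0_2 = 235, py0_2 = 280, px1_2 = 330, py1_2 = 360, px1_3 = 485, py1_3 = 90, center_x_4 = 320, center_y_4 = 400, radius_4 = 40, px1_5 = 440, py1_5 = 165, center_x_6 = 445, center_y_6 = 110, radius_6 = 40, center_x_7 = 425, center_y_7 = 275, radius_7 = 55, px0_8 = 310, py0_8 = 250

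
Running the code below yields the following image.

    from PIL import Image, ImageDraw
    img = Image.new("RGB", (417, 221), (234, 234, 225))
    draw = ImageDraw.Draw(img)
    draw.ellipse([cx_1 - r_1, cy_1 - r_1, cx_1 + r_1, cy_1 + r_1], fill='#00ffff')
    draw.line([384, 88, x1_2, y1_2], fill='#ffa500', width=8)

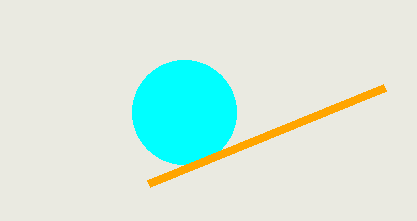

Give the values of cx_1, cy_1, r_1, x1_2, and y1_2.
cx_1 = 184; cy_1 = 112; r_1 = 52; x1_2 = 148; y1_2 = 184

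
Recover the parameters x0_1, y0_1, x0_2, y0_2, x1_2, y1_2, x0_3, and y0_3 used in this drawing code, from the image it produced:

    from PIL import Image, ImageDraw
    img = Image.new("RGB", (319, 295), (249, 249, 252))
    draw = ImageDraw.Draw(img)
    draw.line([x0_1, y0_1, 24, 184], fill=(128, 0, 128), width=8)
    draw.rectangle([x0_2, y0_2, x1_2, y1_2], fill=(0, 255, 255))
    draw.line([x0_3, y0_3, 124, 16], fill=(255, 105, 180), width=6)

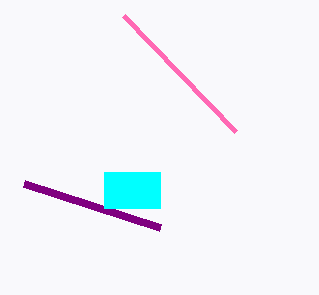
x0_1 = 160, y0_1 = 228, x0_2 = 104, y0_2 = 172, x1_2 = 160, y1_2 = 208, x0_3 = 236, y0_3 = 132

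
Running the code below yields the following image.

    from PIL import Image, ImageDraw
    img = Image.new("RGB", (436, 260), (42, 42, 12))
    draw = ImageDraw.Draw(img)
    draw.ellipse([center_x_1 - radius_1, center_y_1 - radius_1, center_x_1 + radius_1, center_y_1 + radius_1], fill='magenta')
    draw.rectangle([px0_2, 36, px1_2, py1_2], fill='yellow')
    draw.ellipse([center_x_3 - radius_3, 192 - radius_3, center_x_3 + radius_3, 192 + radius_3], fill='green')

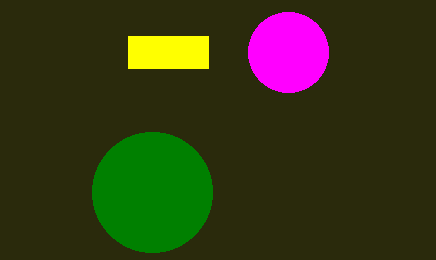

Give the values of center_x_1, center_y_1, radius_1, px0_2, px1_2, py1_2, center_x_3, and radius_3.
center_x_1 = 288
center_y_1 = 52
radius_1 = 40
px0_2 = 128
px1_2 = 208
py1_2 = 68
center_x_3 = 152
radius_3 = 60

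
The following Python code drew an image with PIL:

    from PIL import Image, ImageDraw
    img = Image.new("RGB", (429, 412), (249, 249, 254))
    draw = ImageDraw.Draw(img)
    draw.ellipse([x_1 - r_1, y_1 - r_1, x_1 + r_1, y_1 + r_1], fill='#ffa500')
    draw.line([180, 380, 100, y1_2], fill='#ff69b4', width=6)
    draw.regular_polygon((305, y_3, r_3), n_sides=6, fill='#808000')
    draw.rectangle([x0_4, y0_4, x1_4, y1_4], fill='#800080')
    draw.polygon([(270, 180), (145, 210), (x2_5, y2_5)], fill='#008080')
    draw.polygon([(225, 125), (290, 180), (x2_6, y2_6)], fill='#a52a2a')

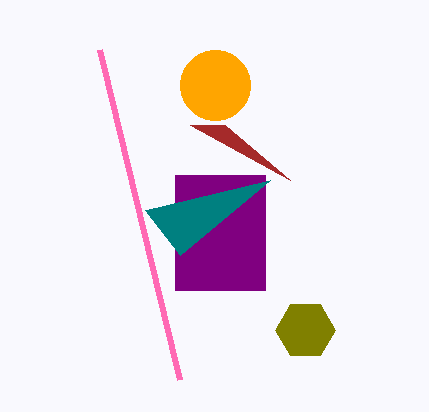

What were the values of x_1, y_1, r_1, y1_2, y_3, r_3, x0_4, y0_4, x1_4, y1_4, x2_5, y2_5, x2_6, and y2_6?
x_1 = 215, y_1 = 85, r_1 = 35, y1_2 = 50, y_3 = 330, r_3 = 30, x0_4 = 175, y0_4 = 175, x1_4 = 265, y1_4 = 290, x2_5 = 180, y2_5 = 255, x2_6 = 190, y2_6 = 125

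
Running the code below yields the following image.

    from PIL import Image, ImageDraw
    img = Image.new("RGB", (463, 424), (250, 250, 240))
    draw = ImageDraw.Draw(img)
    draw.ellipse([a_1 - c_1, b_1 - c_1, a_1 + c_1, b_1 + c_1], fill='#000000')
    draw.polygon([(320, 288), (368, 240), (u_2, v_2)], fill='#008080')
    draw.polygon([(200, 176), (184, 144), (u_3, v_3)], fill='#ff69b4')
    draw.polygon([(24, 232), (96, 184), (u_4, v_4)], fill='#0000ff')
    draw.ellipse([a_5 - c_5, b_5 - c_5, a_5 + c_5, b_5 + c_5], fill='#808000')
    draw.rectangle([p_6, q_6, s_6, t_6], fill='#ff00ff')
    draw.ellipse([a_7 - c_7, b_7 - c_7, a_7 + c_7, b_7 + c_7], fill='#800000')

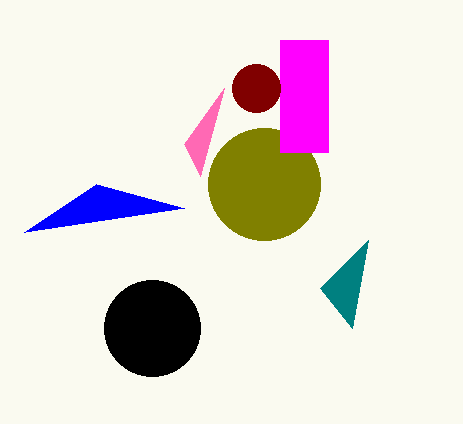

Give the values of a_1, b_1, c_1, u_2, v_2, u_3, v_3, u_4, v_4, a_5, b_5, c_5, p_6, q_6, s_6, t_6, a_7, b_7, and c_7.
a_1 = 152, b_1 = 328, c_1 = 48, u_2 = 352, v_2 = 328, u_3 = 224, v_3 = 88, u_4 = 184, v_4 = 208, a_5 = 264, b_5 = 184, c_5 = 56, p_6 = 280, q_6 = 40, s_6 = 328, t_6 = 152, a_7 = 256, b_7 = 88, c_7 = 24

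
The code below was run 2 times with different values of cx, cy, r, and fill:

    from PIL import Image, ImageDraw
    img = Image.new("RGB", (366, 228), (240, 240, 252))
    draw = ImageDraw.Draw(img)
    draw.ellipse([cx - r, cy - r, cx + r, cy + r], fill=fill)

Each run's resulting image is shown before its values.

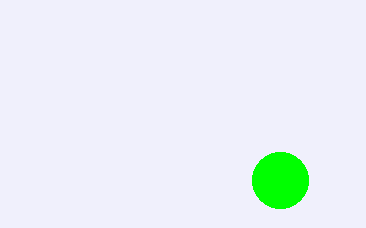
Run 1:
cx = 280, cy = 180, r = 28, fill = 'lime'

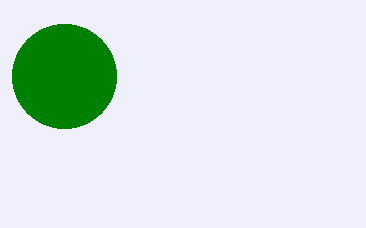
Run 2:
cx = 64
cy = 76
r = 52
fill = 'green'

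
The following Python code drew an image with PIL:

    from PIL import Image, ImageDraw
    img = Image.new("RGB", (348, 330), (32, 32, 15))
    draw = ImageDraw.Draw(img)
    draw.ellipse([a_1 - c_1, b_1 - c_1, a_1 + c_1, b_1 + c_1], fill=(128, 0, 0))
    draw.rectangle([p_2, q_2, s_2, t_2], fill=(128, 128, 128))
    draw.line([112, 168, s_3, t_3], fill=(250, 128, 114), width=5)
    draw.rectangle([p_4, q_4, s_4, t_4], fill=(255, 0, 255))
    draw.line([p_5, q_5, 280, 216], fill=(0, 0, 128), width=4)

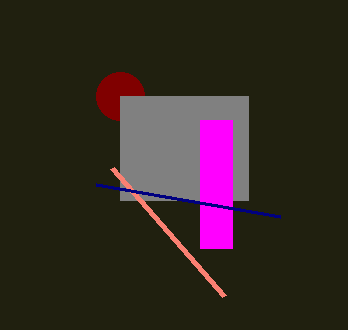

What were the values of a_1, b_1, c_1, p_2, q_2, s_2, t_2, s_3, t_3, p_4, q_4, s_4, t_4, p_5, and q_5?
a_1 = 120, b_1 = 96, c_1 = 24, p_2 = 120, q_2 = 96, s_2 = 248, t_2 = 200, s_3 = 224, t_3 = 296, p_4 = 200, q_4 = 120, s_4 = 232, t_4 = 248, p_5 = 96, q_5 = 184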